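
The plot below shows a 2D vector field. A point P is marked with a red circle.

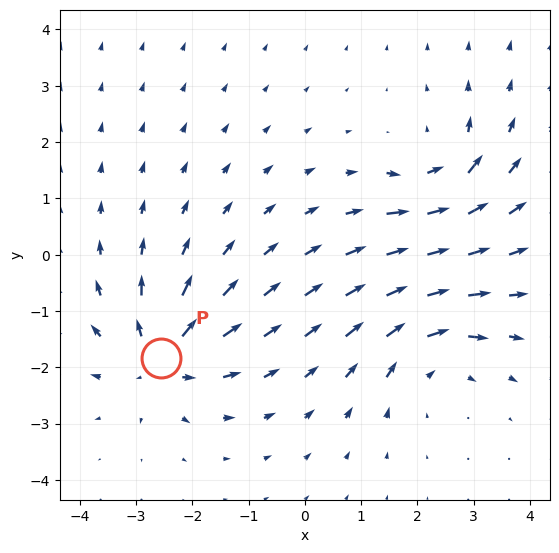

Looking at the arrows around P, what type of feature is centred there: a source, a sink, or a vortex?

At P (-2.6, -1.8) the arrows spread outward. Divergence about +6, curl ≈0 — positive divergence with near-zero curl is a source.

source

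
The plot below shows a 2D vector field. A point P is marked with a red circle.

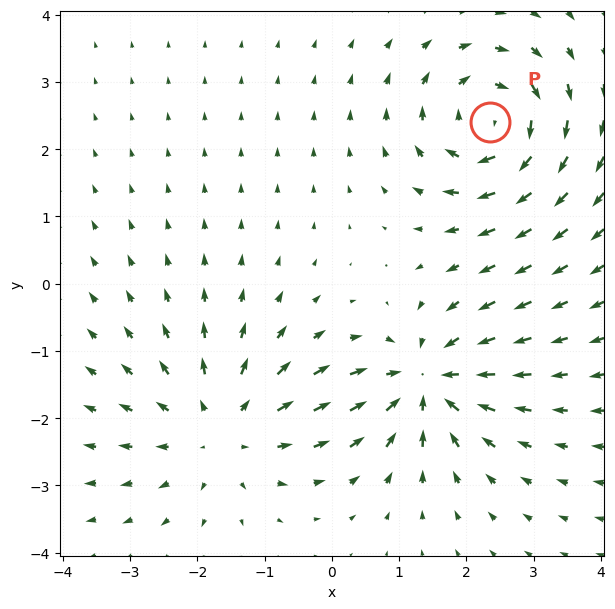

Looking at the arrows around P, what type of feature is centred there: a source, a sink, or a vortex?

vortex

At P (2.3, 2.4) the arrows circulate clockwise. Divergence ≈0, curl about -5 — near-zero divergence with nonzero curl is a vortex.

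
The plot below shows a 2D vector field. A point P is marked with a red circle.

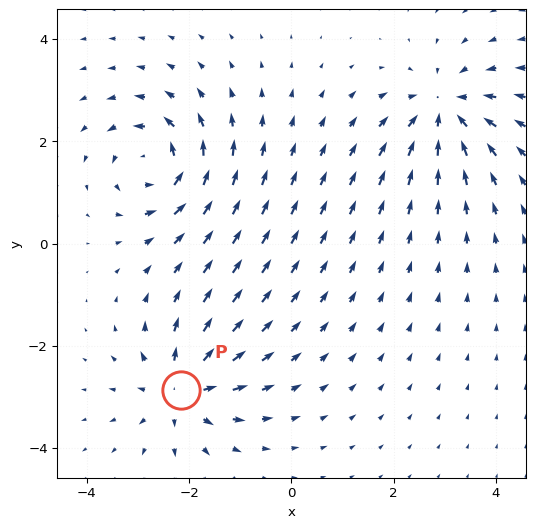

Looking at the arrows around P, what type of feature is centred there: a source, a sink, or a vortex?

source

At P (-2.2, -2.9) the arrows spread outward. Divergence about +5, curl ≈0 — positive divergence with near-zero curl is a source.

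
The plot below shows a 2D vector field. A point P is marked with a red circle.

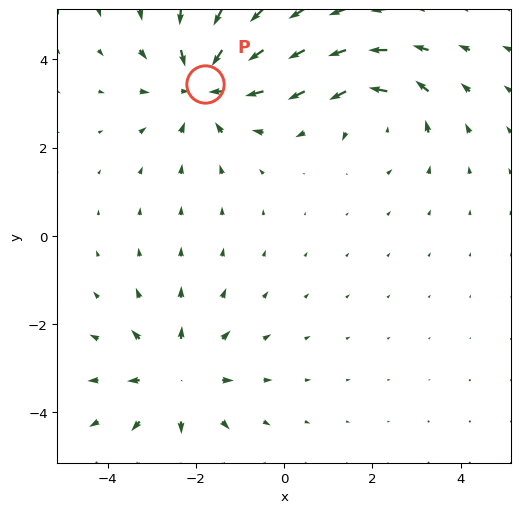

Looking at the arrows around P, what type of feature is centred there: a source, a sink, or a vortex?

sink

At P (-1.8, 3.4) the arrows converge inward. Divergence about -4, curl ≈0 — negative divergence with near-zero curl is a sink.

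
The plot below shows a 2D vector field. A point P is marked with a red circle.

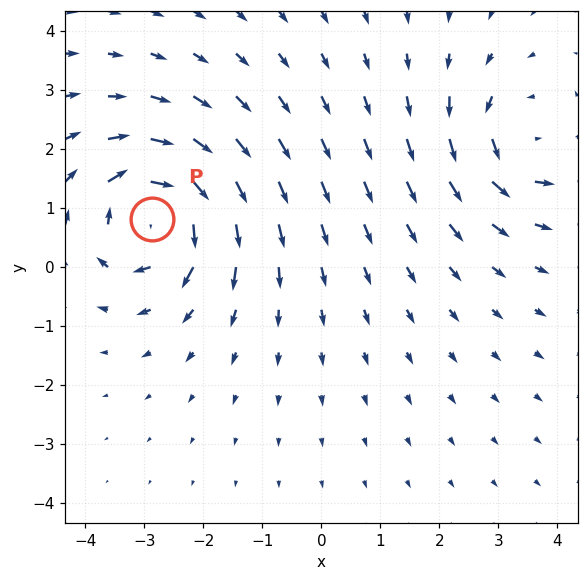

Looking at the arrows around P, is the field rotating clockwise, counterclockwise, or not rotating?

clockwise

Near P at (-2.9, 0.8) the arrows circulate clockwise. The curl (z-component) there is about -5; negative curl means clockwise rotation.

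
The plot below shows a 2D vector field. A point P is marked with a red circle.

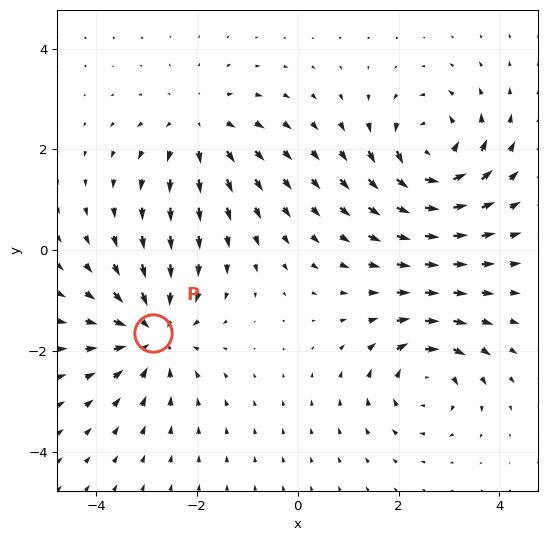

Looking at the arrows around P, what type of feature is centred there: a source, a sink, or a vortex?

sink

At P (-2.9, -1.7) the arrows converge inward. Divergence about -5, curl ≈0 — negative divergence with near-zero curl is a sink.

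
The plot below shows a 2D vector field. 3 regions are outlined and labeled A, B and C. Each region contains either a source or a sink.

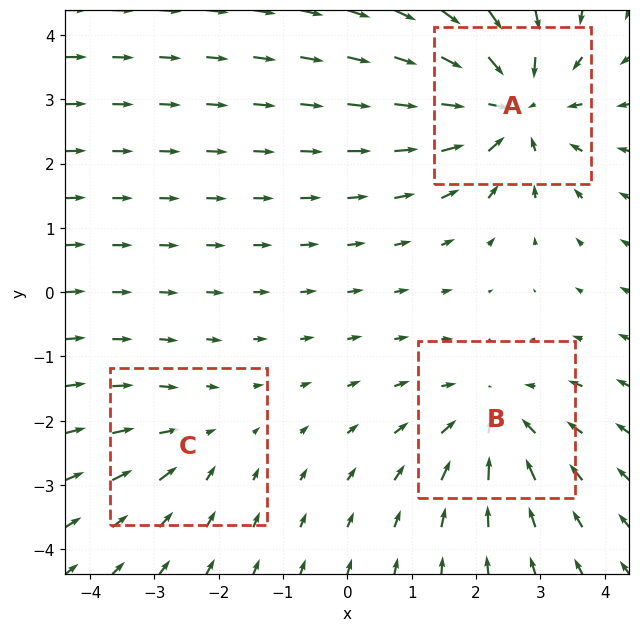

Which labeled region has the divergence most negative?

A

Divergence at each region's feature centre — A: about -5, B: about -3, C: about -2. Region A is most negative.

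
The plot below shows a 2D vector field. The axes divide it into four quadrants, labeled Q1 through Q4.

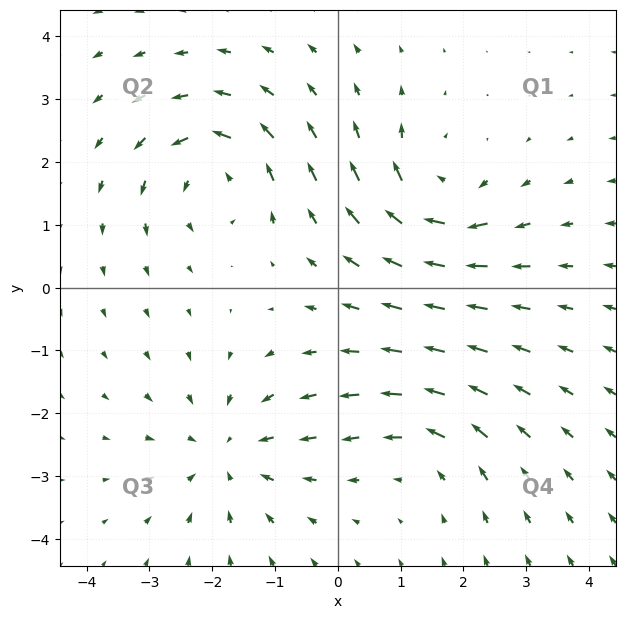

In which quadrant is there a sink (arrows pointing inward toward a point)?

Q3

The sink sits at approximately (-1.8, -2.6), which lies in quadrant Q3. The divergence there is about -4, negative as expected for a sink.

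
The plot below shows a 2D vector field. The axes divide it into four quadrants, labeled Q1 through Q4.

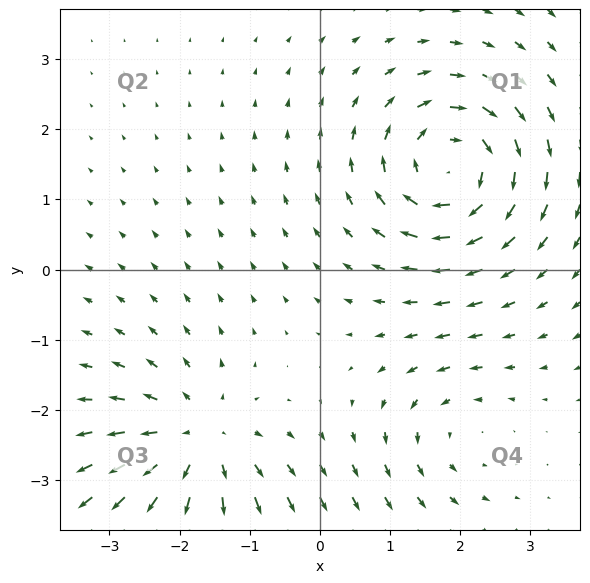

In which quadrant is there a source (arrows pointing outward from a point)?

The source sits at approximately (-1.7, -2.5), which lies in quadrant Q3. The divergence there is about +4, positive as expected for a source.

Q3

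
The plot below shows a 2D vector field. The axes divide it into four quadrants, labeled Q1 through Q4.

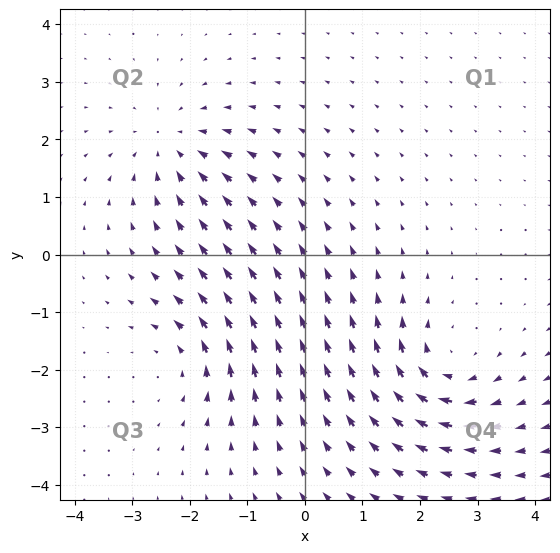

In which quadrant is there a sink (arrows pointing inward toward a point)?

Q2

The sink sits at approximately (-2.3, 1.9), which lies in quadrant Q2. The divergence there is about -3, negative as expected for a sink.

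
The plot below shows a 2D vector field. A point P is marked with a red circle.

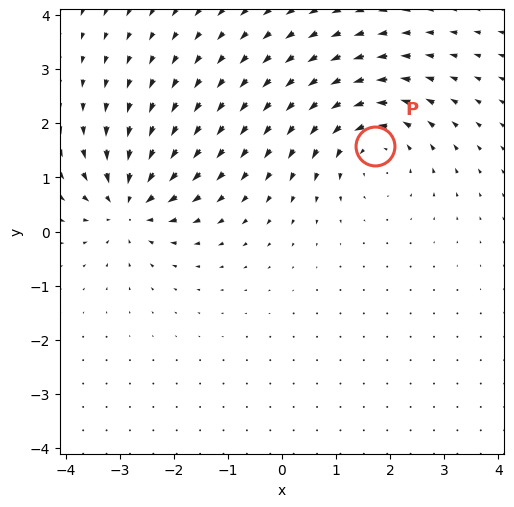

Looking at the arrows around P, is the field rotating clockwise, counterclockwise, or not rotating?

Near P at (1.7, 1.6) the arrows circulate counterclockwise. The curl (z-component) there is about +5; positive curl means counterclockwise rotation.

counterclockwise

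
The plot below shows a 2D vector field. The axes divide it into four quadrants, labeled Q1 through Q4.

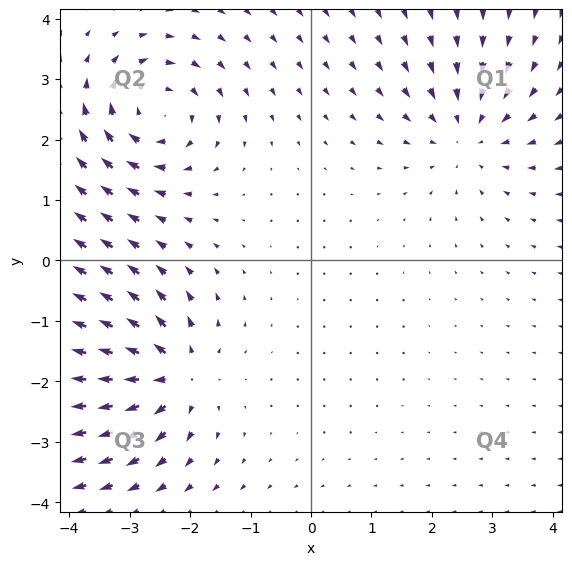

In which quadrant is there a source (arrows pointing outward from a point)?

Q3

The source sits at approximately (-2.3, -1.9), which lies in quadrant Q3. The divergence there is about +6, positive as expected for a source.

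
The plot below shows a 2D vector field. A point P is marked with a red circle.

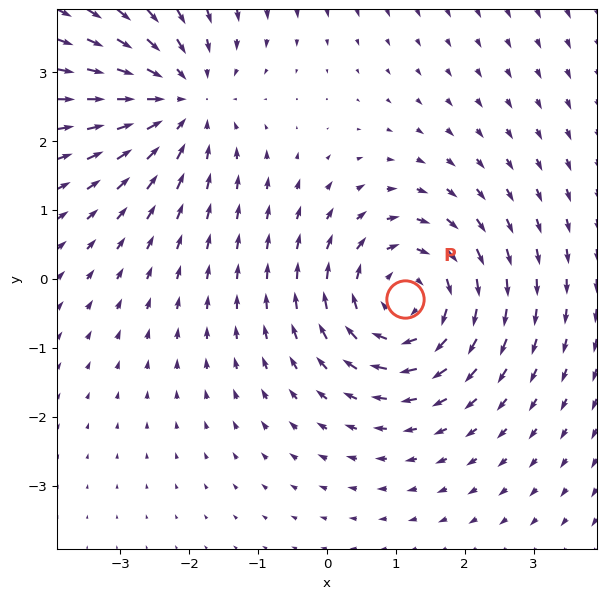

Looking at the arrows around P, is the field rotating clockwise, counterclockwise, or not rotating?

clockwise

Near P at (1.1, -0.3) the arrows circulate clockwise. The curl (z-component) there is about -3; negative curl means clockwise rotation.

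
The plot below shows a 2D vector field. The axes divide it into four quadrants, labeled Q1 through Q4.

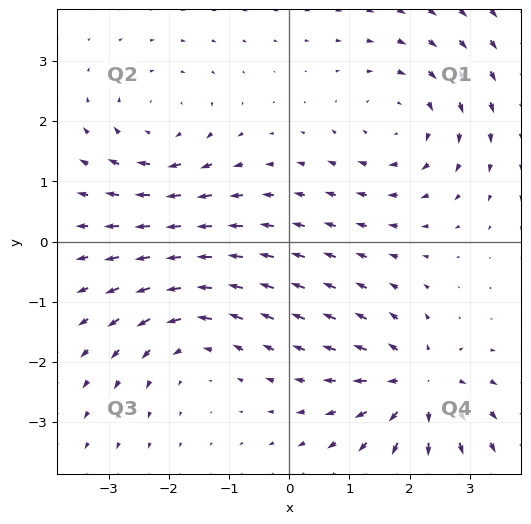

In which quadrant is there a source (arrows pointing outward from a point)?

Q4

The source sits at approximately (2.1, -2.4), which lies in quadrant Q4. The divergence there is about +6, positive as expected for a source.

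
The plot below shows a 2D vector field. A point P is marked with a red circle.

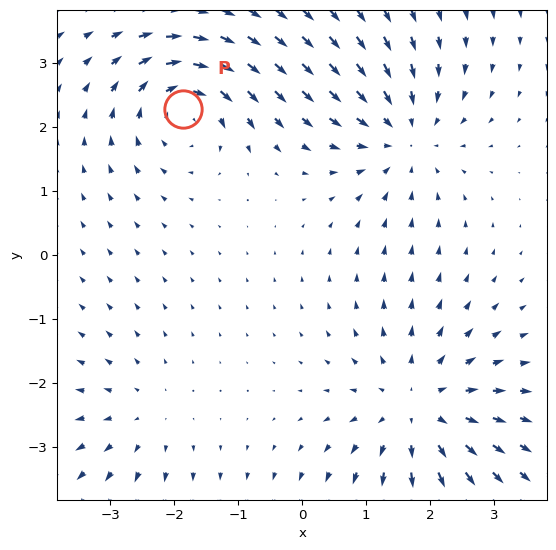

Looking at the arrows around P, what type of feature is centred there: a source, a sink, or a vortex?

At P (-1.9, 2.3) the arrows circulate clockwise. Divergence ≈0, curl about -5 — near-zero divergence with nonzero curl is a vortex.

vortex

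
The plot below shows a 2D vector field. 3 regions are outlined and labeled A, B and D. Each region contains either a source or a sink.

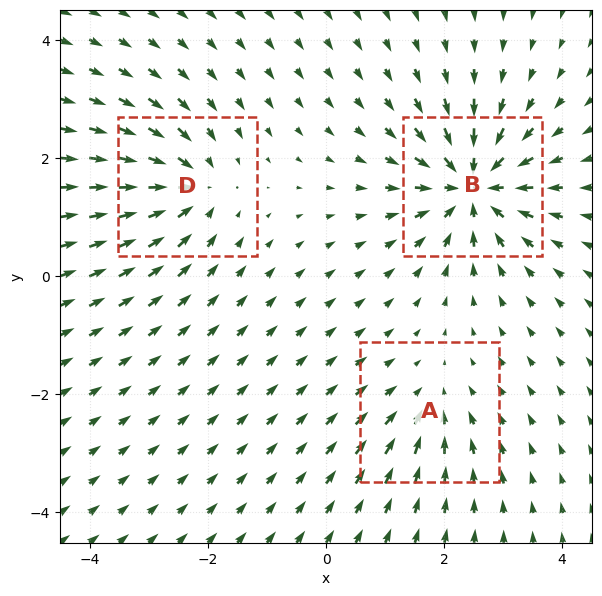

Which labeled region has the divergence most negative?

Divergence at each region's feature centre — A: about -3, B: about -6, D: about -4. Region B is most negative.

B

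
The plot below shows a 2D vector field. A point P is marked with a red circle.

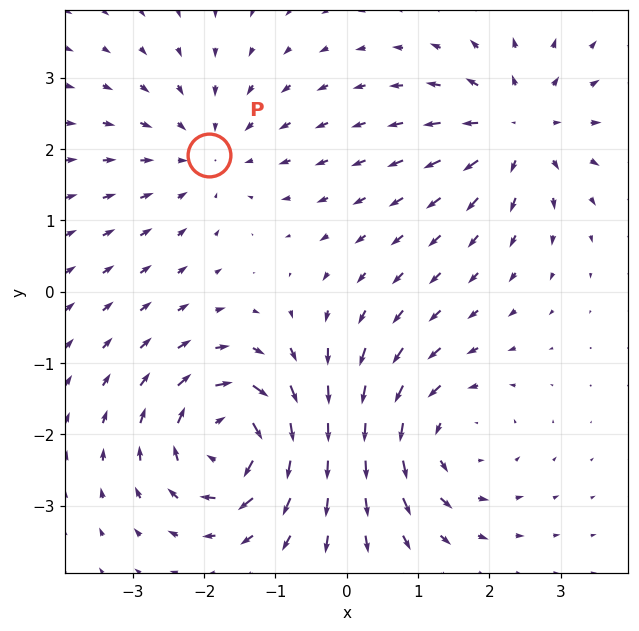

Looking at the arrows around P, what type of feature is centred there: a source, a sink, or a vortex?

sink

At P (-1.9, 1.9) the arrows converge inward. Divergence about -3, curl ≈0 — negative divergence with near-zero curl is a sink.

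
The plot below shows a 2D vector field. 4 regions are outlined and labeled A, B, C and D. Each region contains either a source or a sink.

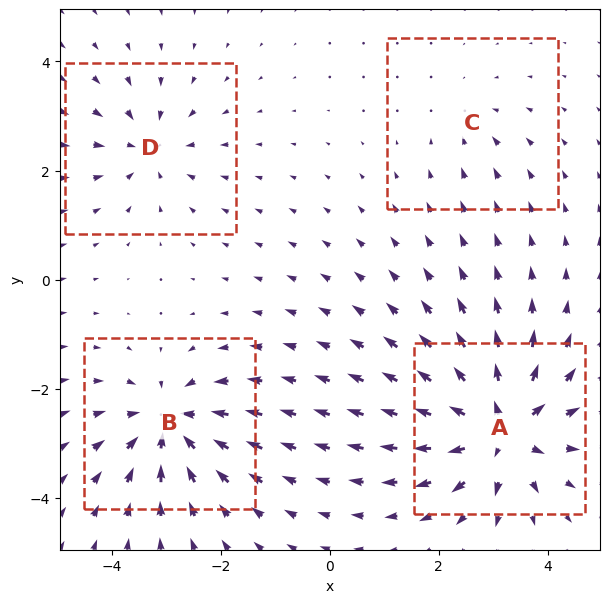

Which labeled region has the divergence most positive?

Divergence at each region's feature centre — A: about +8, B: about -6, C: about -2, D: about -4. Region A is most positive.

A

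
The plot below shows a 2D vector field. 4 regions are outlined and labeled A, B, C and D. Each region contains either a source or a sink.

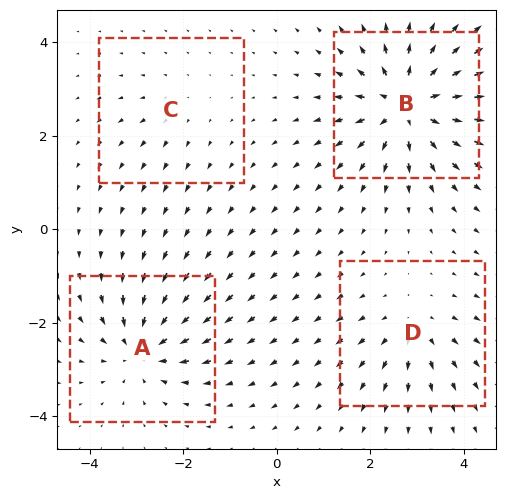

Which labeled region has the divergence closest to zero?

Divergence at each region's feature centre — A: about -6, B: about +8, C: about +2, D: about +4. Region C is closest to zero.

C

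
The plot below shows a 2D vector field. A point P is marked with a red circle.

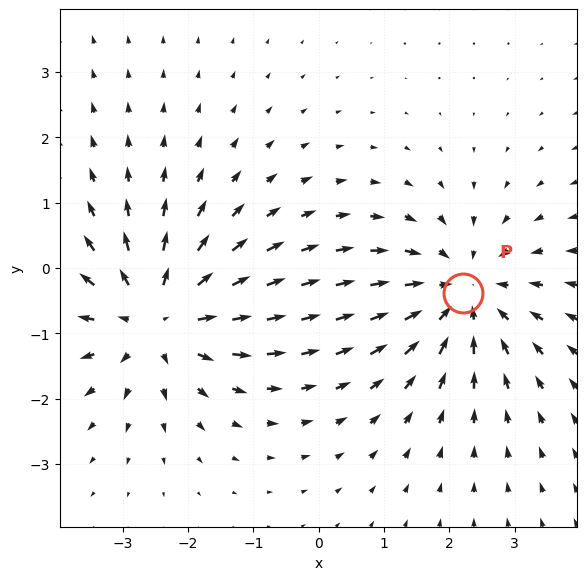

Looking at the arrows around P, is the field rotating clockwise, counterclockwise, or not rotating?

not rotating

Near P at (2.2, -0.4) the arrows show no circulation. The curl there is ≈0.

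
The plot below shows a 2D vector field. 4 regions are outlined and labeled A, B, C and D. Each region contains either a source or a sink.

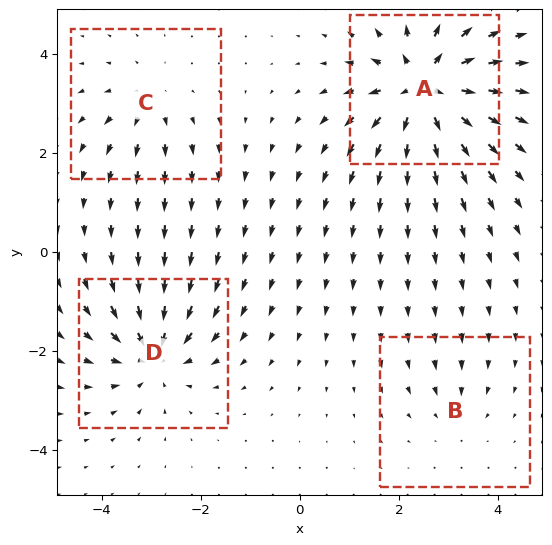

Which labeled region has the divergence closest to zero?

Divergence at each region's feature centre — A: about +8, B: about -2, C: about +4, D: about -6. Region B is closest to zero.

B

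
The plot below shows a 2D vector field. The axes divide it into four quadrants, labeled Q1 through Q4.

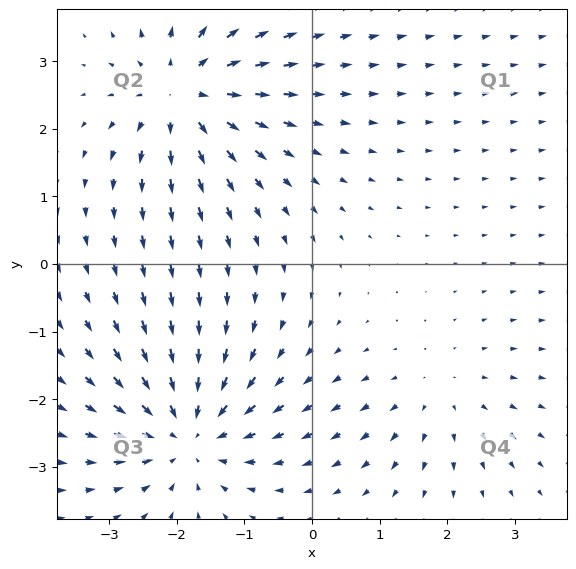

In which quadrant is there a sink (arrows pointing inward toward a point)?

The sink sits at approximately (-1.8, -2.5), which lies in quadrant Q3. The divergence there is about -5, negative as expected for a sink.

Q3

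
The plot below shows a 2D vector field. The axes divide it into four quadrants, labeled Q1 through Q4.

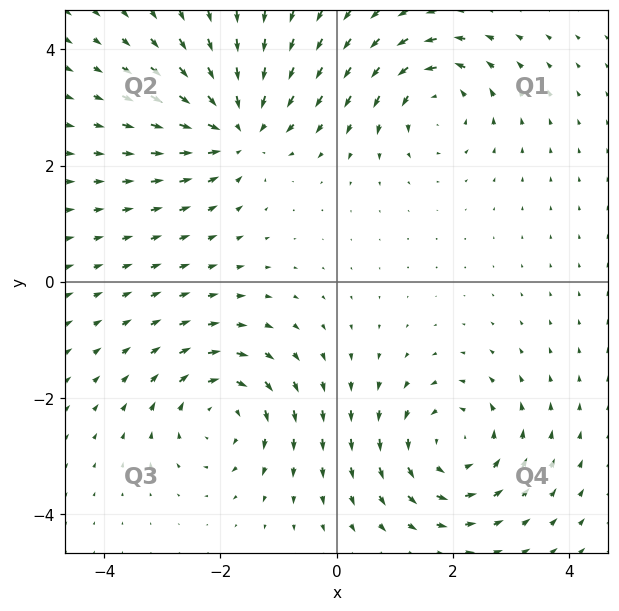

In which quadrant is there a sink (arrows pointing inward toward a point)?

The sink sits at approximately (-1.7, 2.6), which lies in quadrant Q2. The divergence there is about -6, negative as expected for a sink.

Q2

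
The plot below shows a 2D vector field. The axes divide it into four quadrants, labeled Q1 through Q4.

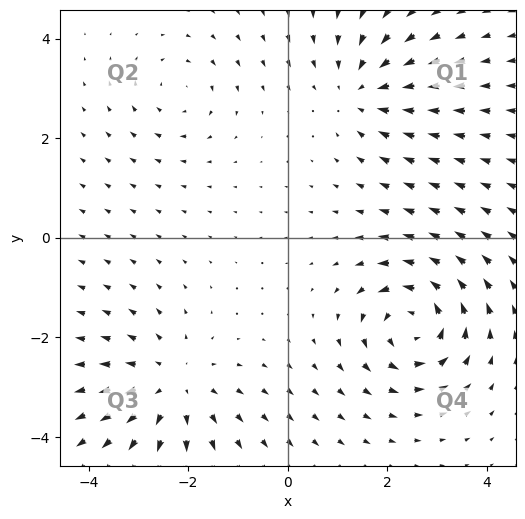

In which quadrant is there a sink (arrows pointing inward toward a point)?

Q1

The sink sits at approximately (1.5, 3.0), which lies in quadrant Q1. The divergence there is about -4, negative as expected for a sink.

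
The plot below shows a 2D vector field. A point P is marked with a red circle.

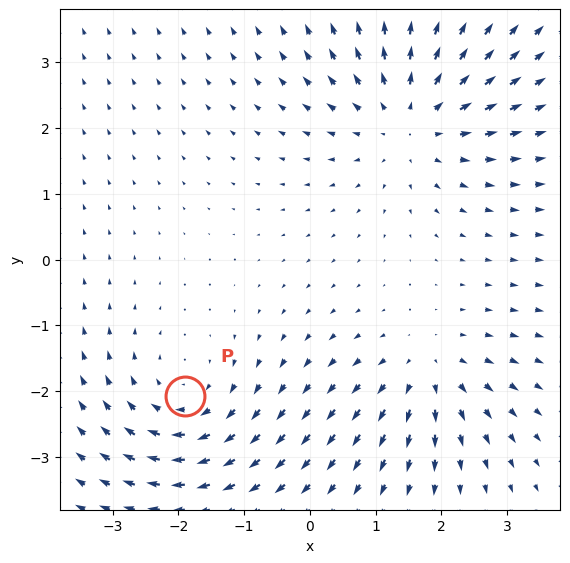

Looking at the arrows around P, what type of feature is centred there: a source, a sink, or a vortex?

vortex

At P (-1.9, -2.1) the arrows circulate clockwise. Divergence ≈0, curl about -4 — near-zero divergence with nonzero curl is a vortex.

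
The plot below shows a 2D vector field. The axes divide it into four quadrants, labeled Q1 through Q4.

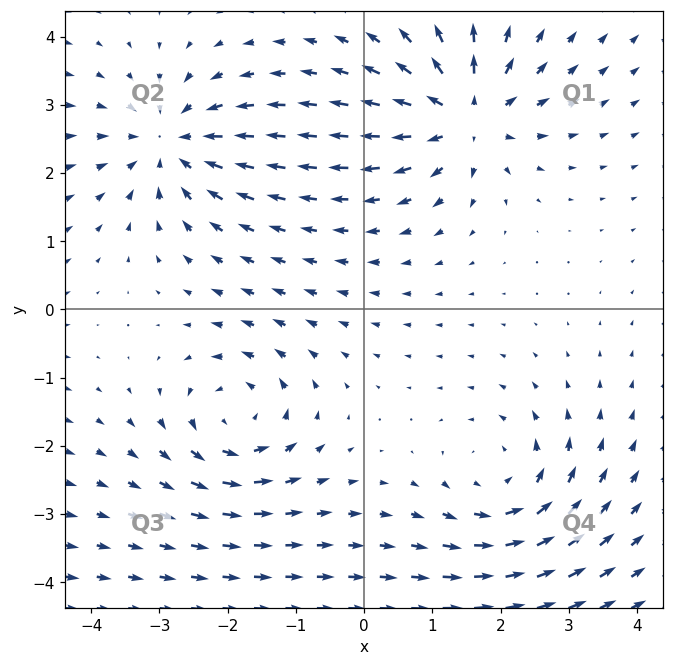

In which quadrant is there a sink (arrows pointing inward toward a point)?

The sink sits at approximately (-2.8, 2.4), which lies in quadrant Q2. The divergence there is about -4, negative as expected for a sink.

Q2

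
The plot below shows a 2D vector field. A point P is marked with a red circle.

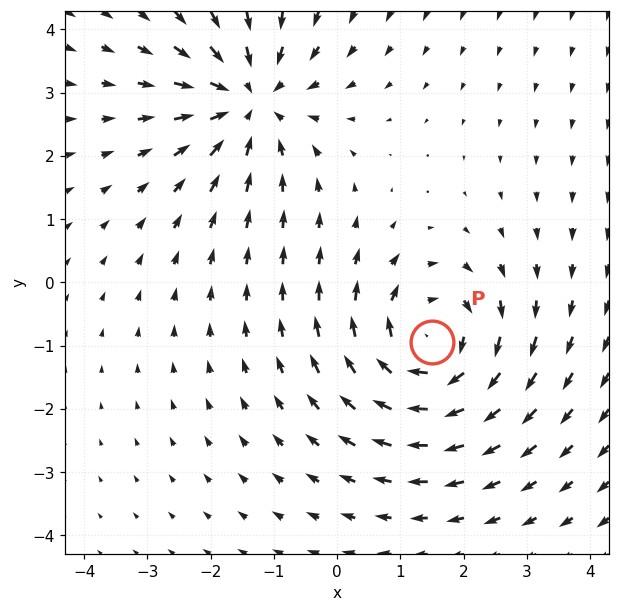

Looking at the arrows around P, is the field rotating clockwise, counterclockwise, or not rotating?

clockwise

Near P at (1.5, -0.9) the arrows circulate clockwise. The curl (z-component) there is about -5; negative curl means clockwise rotation.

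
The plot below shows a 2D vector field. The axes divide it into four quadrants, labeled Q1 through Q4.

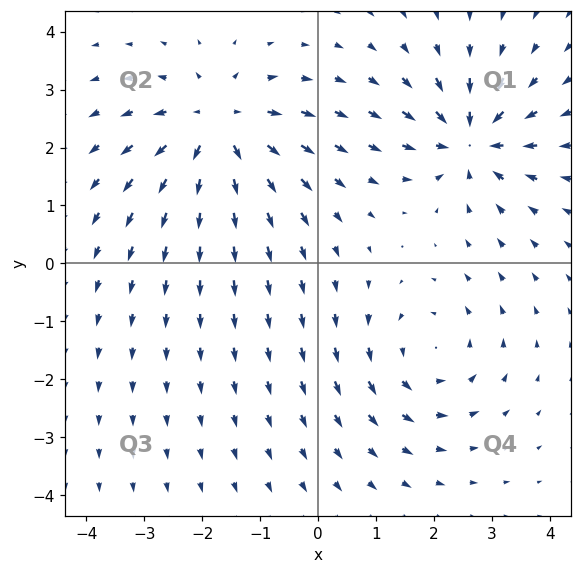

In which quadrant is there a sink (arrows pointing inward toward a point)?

Q1

The sink sits at approximately (2.6, 2.1), which lies in quadrant Q1. The divergence there is about -5, negative as expected for a sink.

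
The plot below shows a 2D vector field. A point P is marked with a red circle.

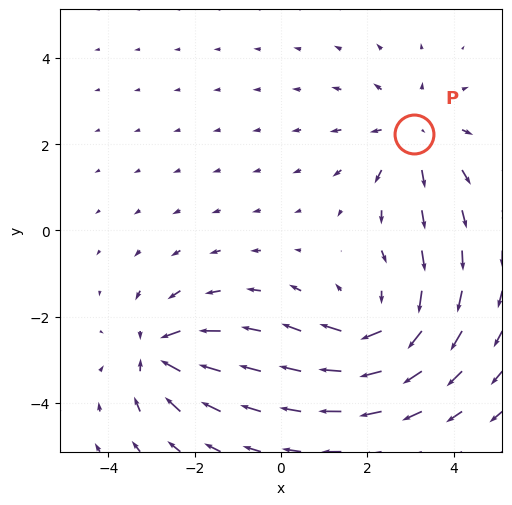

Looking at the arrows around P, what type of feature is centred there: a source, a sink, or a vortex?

source

At P (3.1, 2.2) the arrows spread outward. Divergence about +3, curl ≈0 — positive divergence with near-zero curl is a source.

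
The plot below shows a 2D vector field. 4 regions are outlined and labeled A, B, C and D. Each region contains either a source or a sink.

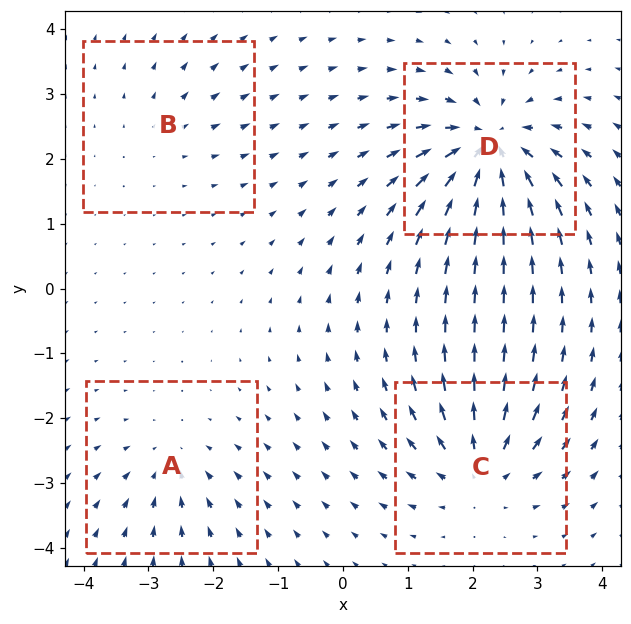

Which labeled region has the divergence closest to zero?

Divergence at each region's feature centre — A: about -4, B: about +2, C: about +6, D: about -9. Region B is closest to zero.

B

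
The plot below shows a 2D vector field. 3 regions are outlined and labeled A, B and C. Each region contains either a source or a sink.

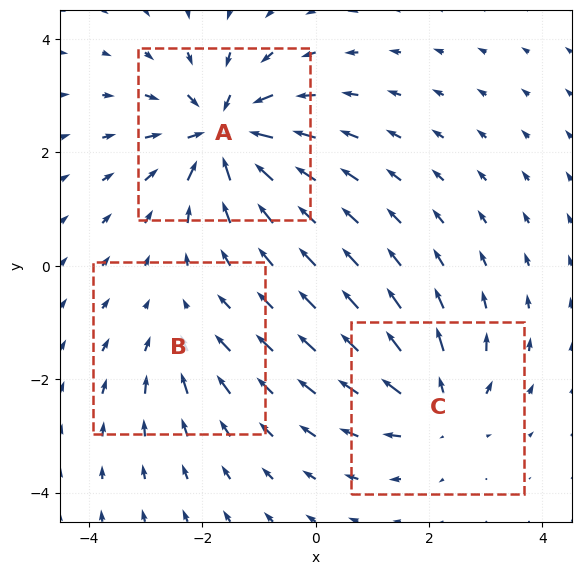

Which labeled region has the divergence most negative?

A

Divergence at each region's feature centre — A: about -6, B: about -2, C: about +4. Region A is most negative.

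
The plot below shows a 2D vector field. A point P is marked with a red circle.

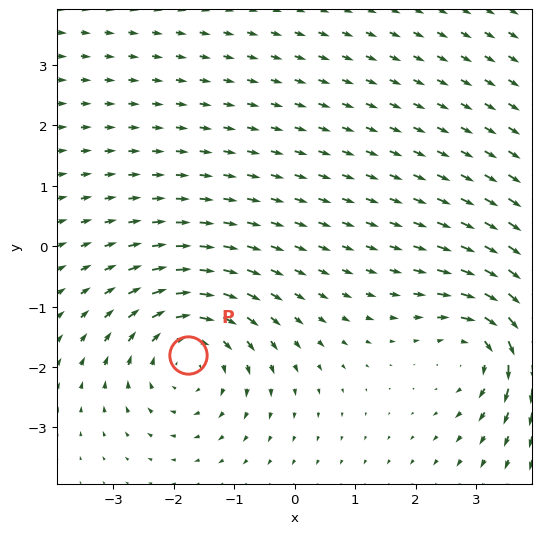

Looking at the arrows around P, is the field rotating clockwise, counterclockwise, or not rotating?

clockwise

Near P at (-1.8, -1.8) the arrows circulate clockwise. The curl (z-component) there is about -4; negative curl means clockwise rotation.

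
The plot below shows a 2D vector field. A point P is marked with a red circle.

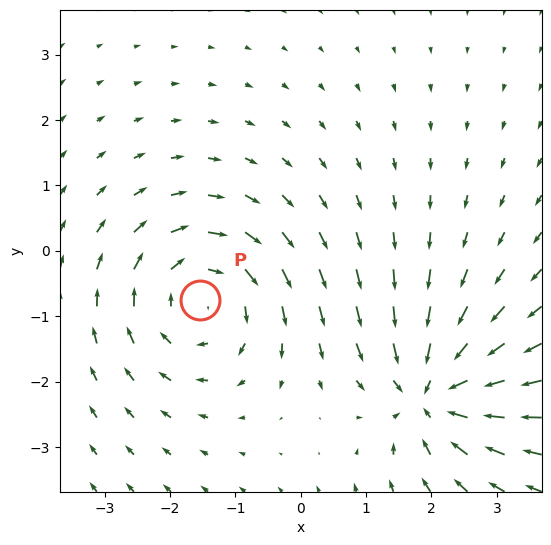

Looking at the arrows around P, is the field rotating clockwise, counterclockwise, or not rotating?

clockwise

Near P at (-1.5, -0.7) the arrows circulate clockwise. The curl (z-component) there is about -3; negative curl means clockwise rotation.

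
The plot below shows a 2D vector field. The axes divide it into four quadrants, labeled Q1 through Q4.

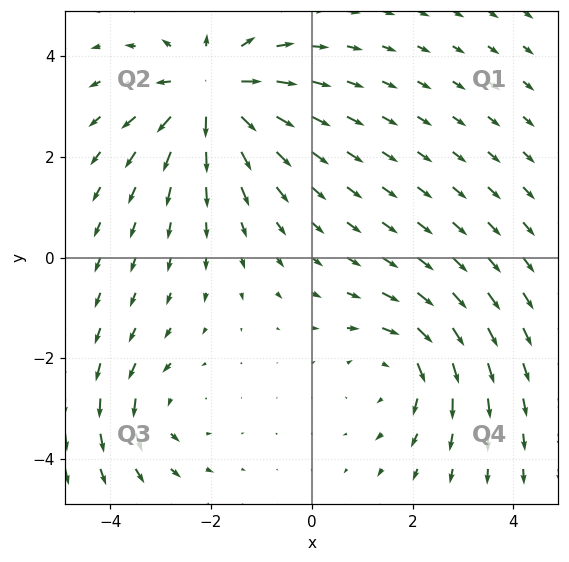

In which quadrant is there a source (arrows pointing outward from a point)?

The source sits at approximately (-2.0, 3.3), which lies in quadrant Q2. The divergence there is about +5, positive as expected for a source.

Q2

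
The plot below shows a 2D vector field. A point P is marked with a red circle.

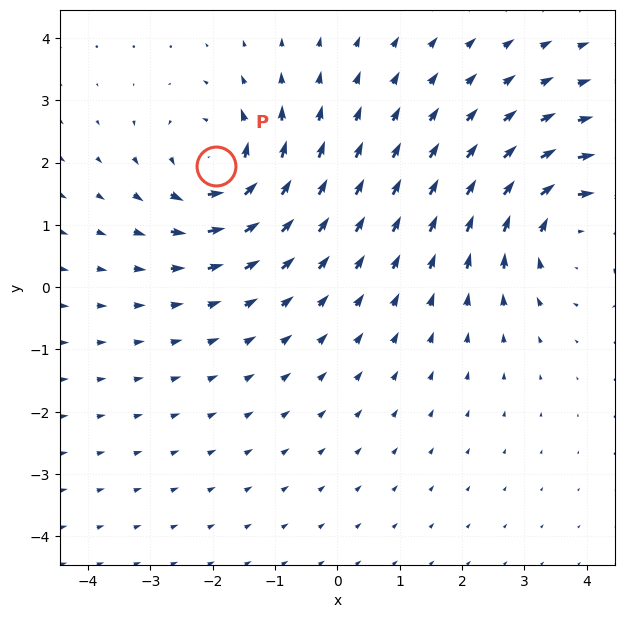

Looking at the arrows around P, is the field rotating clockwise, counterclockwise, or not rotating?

Near P at (-1.9, 1.9) the arrows circulate counterclockwise. The curl (z-component) there is about +6; positive curl means counterclockwise rotation.

counterclockwise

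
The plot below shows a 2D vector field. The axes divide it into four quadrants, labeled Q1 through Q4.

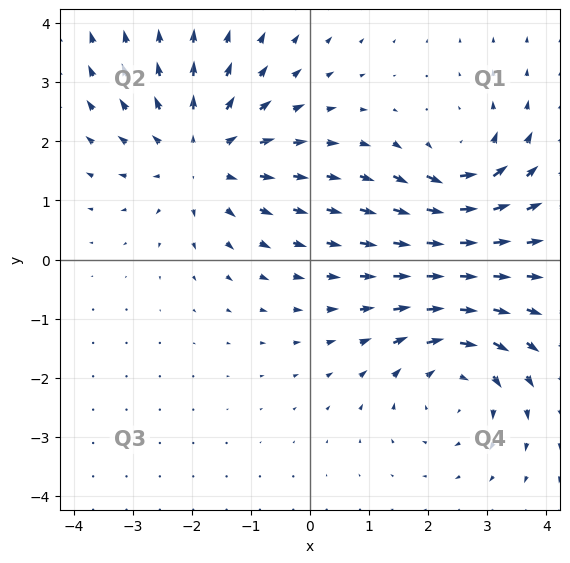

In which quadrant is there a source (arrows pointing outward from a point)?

Q2

The source sits at approximately (-1.8, 1.8), which lies in quadrant Q2. The divergence there is about +4, positive as expected for a source.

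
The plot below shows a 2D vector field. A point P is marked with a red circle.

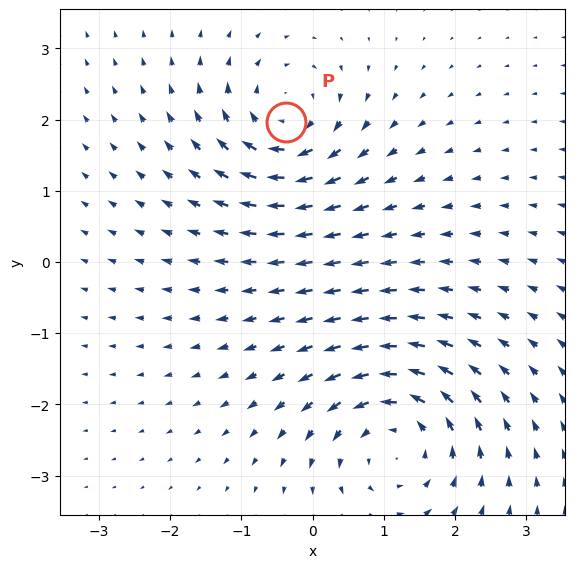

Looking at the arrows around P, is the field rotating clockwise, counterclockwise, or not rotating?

clockwise

Near P at (-0.4, 2.0) the arrows circulate clockwise. The curl (z-component) there is about -5; negative curl means clockwise rotation.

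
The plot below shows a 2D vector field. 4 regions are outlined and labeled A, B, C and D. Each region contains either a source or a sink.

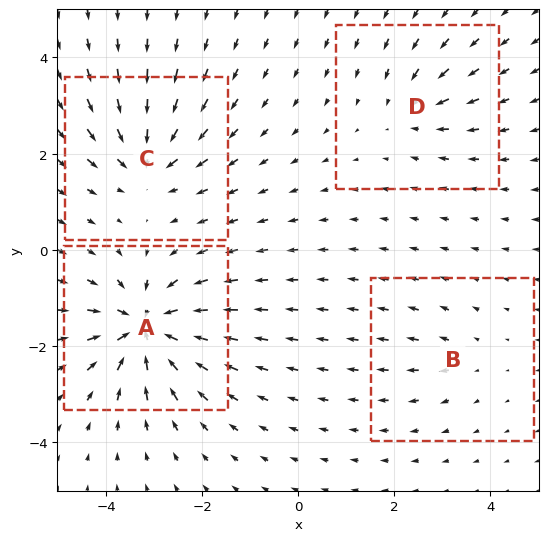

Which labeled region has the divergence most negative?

Divergence at each region's feature centre — A: about -9, B: about +2, C: about -6, D: about -4. Region A is most negative.

A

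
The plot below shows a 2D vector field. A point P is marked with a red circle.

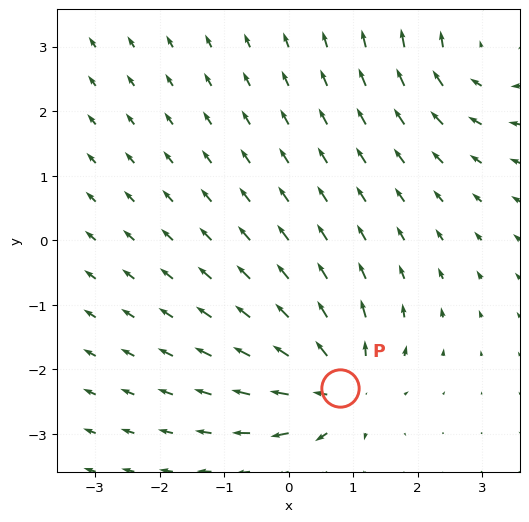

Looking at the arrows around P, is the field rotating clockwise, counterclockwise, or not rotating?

Near P at (0.8, -2.3) the arrows show no circulation. The curl there is ≈0.

not rotating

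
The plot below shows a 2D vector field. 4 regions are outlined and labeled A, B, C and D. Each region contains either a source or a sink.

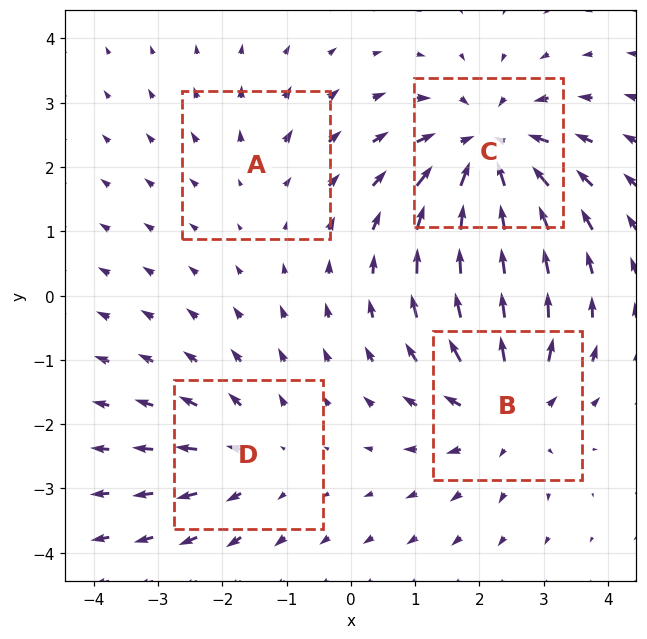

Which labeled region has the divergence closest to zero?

A

Divergence at each region's feature centre — A: about +2, B: about +5, C: about -6, D: about +3. Region A is closest to zero.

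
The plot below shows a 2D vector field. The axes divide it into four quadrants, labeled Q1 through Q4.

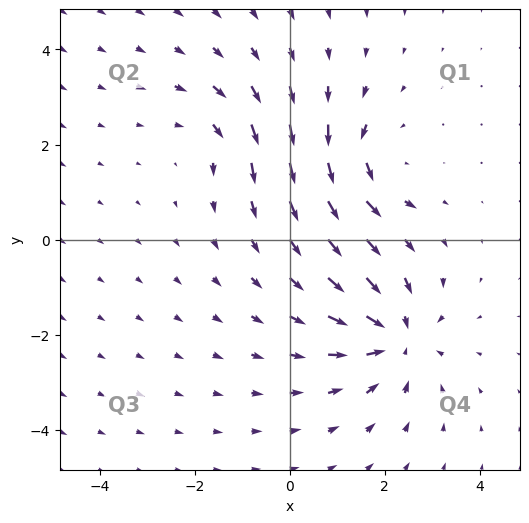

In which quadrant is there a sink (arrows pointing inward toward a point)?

Q4

The sink sits at approximately (2.2, -2.1), which lies in quadrant Q4. The divergence there is about -5, negative as expected for a sink.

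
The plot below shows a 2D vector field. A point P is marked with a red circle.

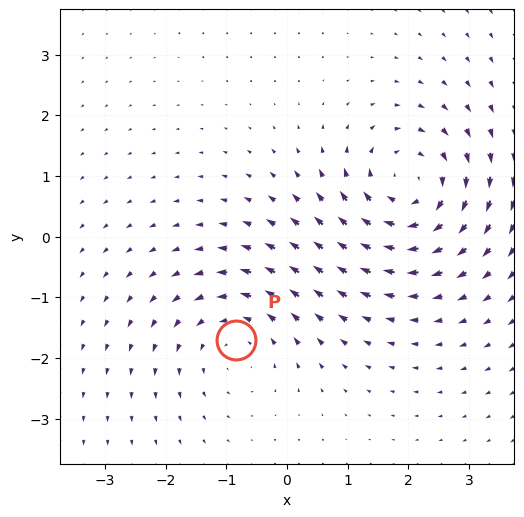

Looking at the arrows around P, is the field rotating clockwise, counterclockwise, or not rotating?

counterclockwise

Near P at (-0.8, -1.7) the arrows circulate counterclockwise. The curl (z-component) there is about +3; positive curl means counterclockwise rotation.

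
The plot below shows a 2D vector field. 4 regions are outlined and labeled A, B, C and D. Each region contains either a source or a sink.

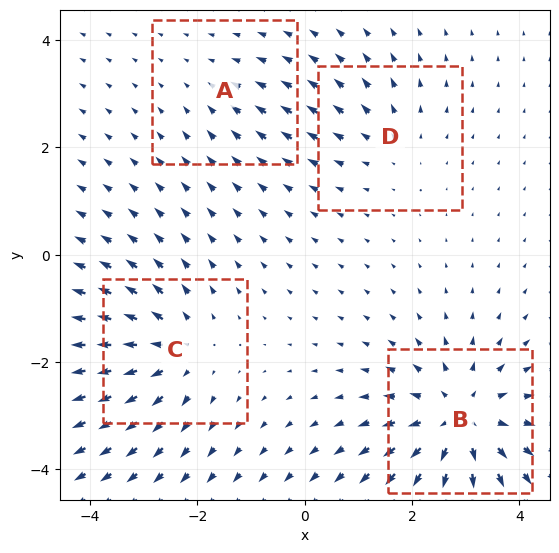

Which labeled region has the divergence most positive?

B

Divergence at each region's feature centre — A: about -2, B: about +7, C: about +5, D: about +3. Region B is most positive.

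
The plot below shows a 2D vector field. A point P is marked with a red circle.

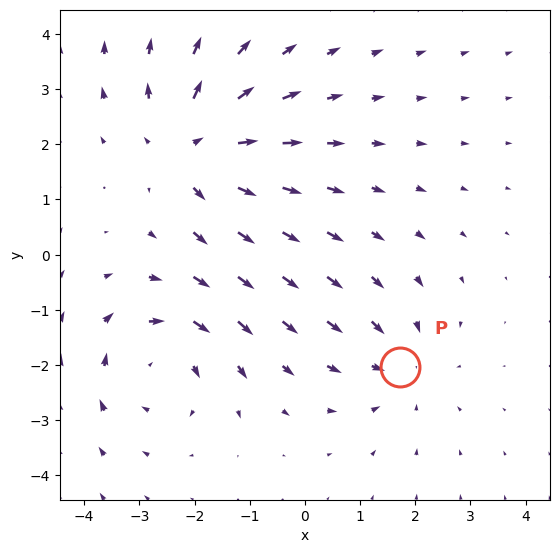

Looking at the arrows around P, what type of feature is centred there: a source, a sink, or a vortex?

sink

At P (1.7, -2.0) the arrows converge inward. Divergence about -3, curl ≈0 — negative divergence with near-zero curl is a sink.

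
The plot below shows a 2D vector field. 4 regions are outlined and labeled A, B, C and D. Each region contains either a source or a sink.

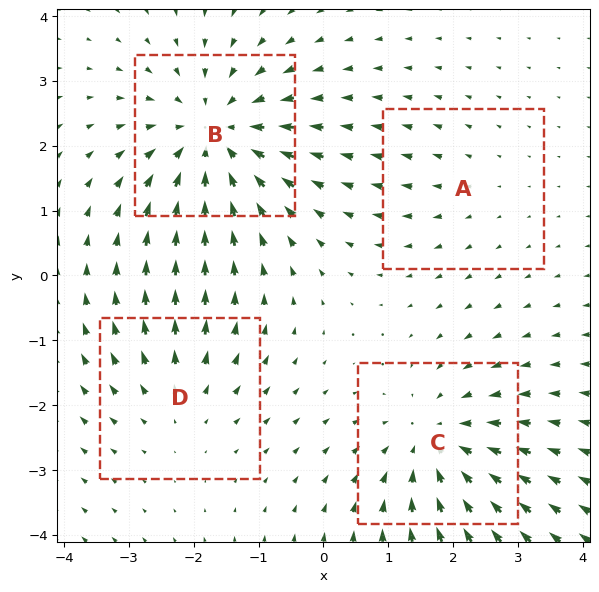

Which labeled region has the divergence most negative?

B

Divergence at each region's feature centre — A: about +2, B: about -6, C: about -4, D: about +3. Region B is most negative.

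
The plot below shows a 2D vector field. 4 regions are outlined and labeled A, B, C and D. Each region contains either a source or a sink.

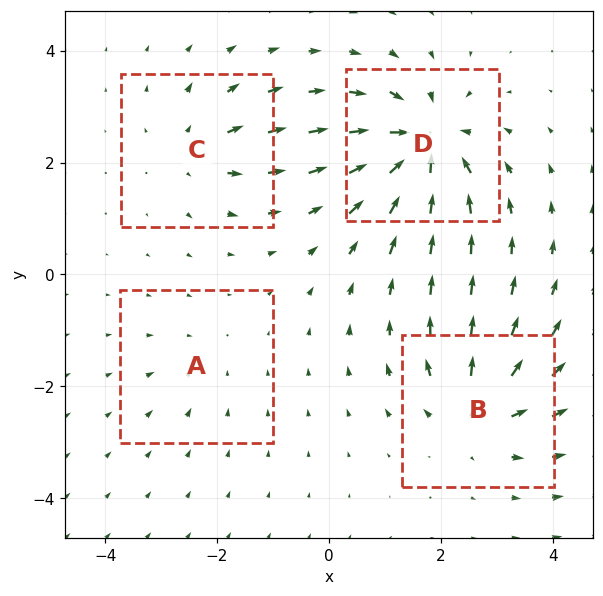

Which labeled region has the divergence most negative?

Divergence at each region's feature centre — A: about -2, B: about +6, C: about +4, D: about -8. Region D is most negative.

D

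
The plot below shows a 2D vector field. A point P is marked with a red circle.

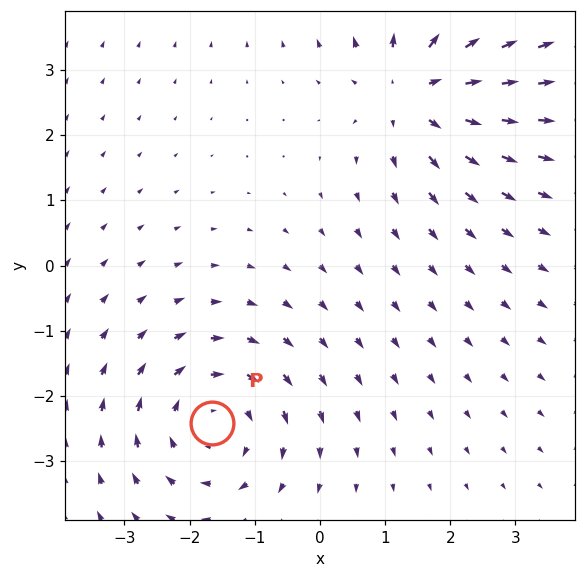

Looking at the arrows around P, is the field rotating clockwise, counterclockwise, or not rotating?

Near P at (-1.7, -2.4) the arrows circulate clockwise. The curl (z-component) there is about -4; negative curl means clockwise rotation.

clockwise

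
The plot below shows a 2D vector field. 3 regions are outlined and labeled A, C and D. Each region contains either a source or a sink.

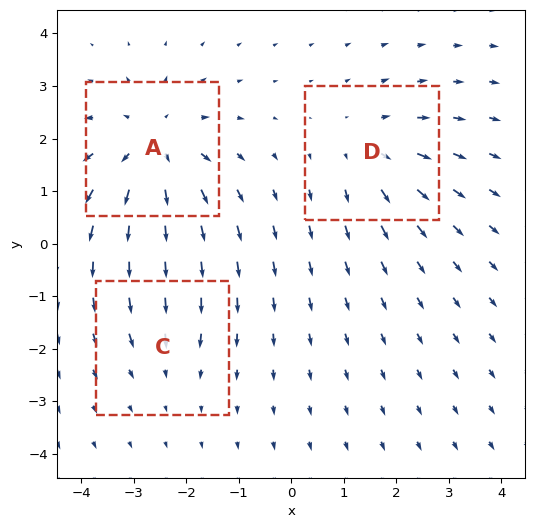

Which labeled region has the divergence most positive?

Divergence at each region's feature centre — A: about +4, C: about -2, D: about +3. Region A is most positive.

A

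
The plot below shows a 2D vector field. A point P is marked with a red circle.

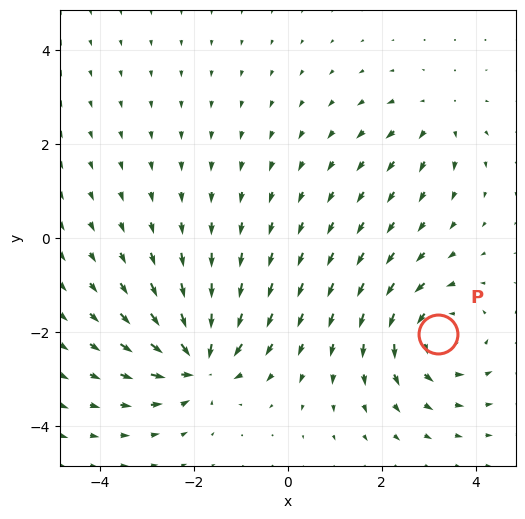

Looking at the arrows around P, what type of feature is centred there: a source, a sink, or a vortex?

vortex

At P (3.2, -2.1) the arrows circulate counterclockwise. Divergence ≈0, curl about +5 — near-zero divergence with nonzero curl is a vortex.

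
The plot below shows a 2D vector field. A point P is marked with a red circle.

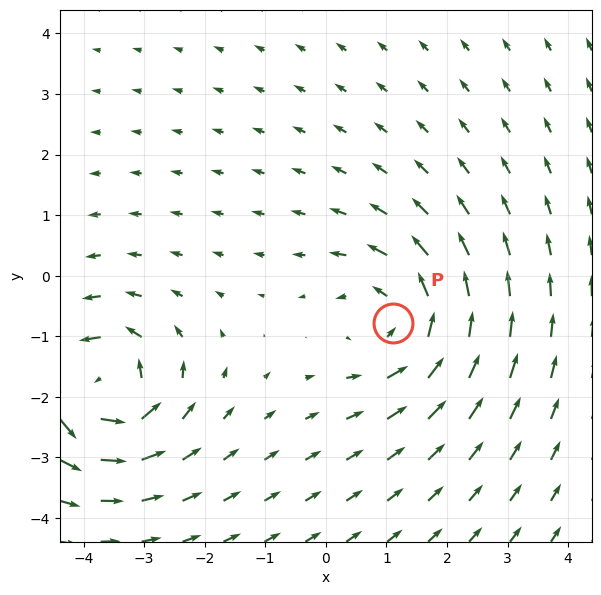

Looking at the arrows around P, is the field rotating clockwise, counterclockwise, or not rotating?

Near P at (1.1, -0.8) the arrows circulate counterclockwise. The curl (z-component) there is about +5; positive curl means counterclockwise rotation.

counterclockwise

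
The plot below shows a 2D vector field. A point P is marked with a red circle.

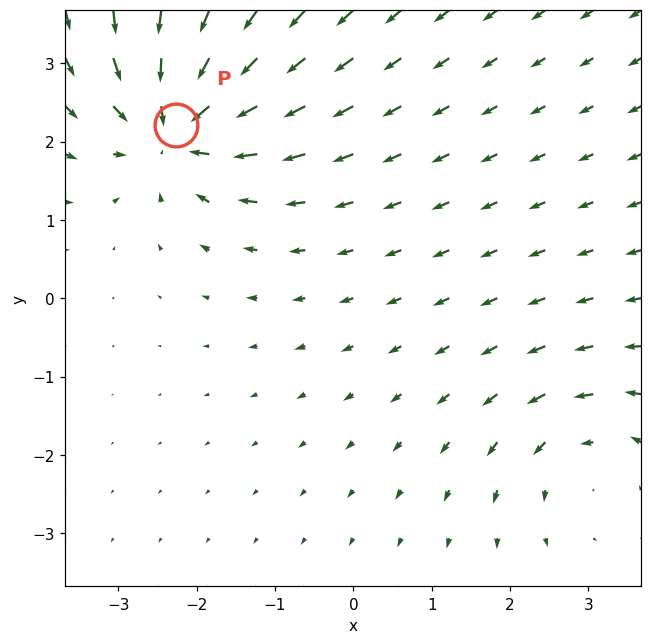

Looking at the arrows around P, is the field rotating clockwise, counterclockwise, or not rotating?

not rotating

Near P at (-2.3, 2.2) the arrows show no circulation. The curl there is ≈0.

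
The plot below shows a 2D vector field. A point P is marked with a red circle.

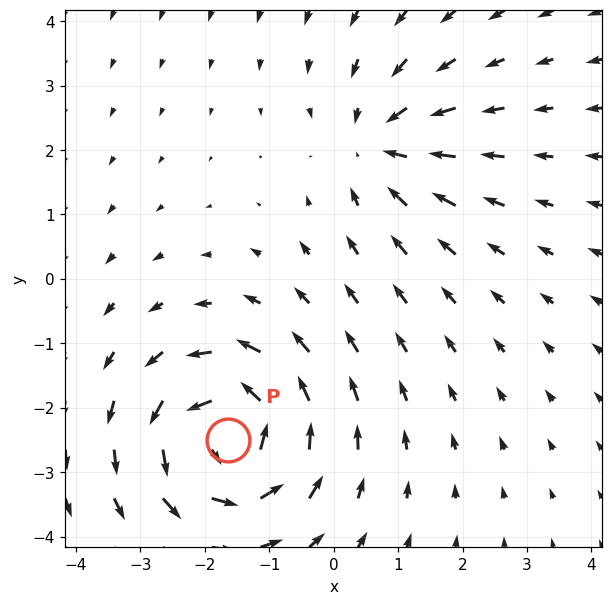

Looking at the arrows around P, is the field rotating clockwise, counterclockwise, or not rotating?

counterclockwise

Near P at (-1.6, -2.5) the arrows circulate counterclockwise. The curl (z-component) there is about +6; positive curl means counterclockwise rotation.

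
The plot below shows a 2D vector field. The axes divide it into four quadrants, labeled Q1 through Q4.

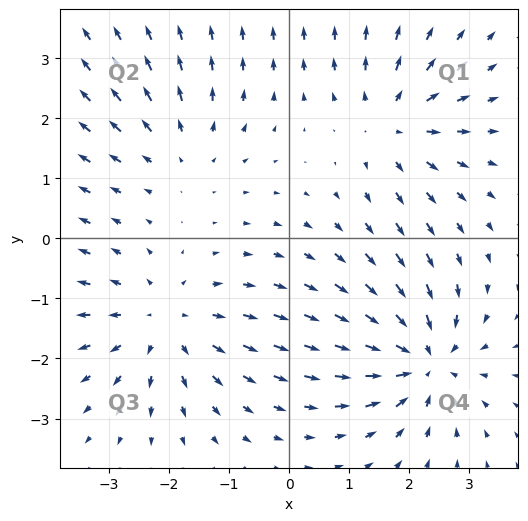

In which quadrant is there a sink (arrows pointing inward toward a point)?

The sink sits at approximately (2.3, -2.0), which lies in quadrant Q4. The divergence there is about -6, negative as expected for a sink.

Q4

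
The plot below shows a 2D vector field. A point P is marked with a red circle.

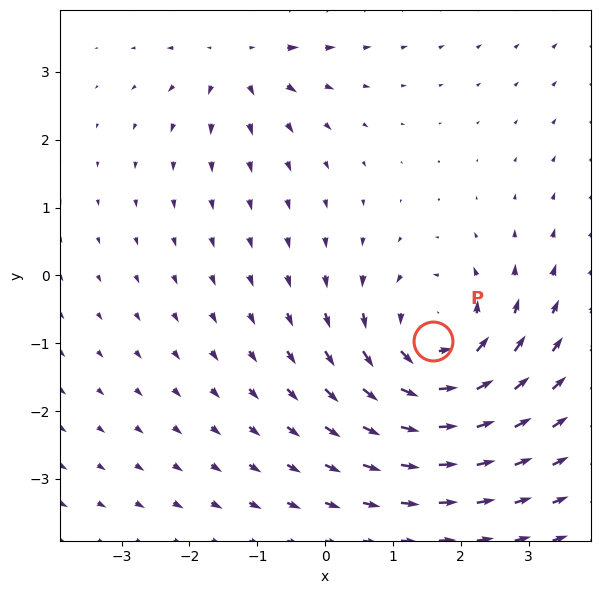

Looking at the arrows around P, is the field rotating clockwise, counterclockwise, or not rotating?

counterclockwise

Near P at (1.6, -1.0) the arrows circulate counterclockwise. The curl (z-component) there is about +4; positive curl means counterclockwise rotation.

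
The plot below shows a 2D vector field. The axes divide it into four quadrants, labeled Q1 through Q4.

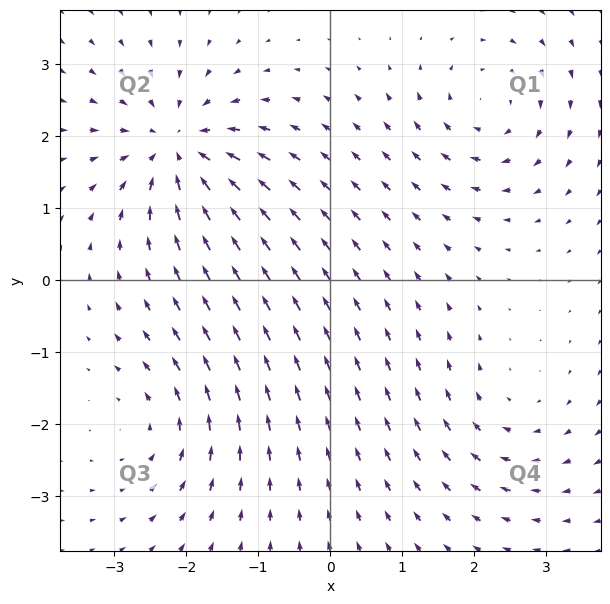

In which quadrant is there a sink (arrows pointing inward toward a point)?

Q2

The sink sits at approximately (-2.1, 1.8), which lies in quadrant Q2. The divergence there is about -6, negative as expected for a sink.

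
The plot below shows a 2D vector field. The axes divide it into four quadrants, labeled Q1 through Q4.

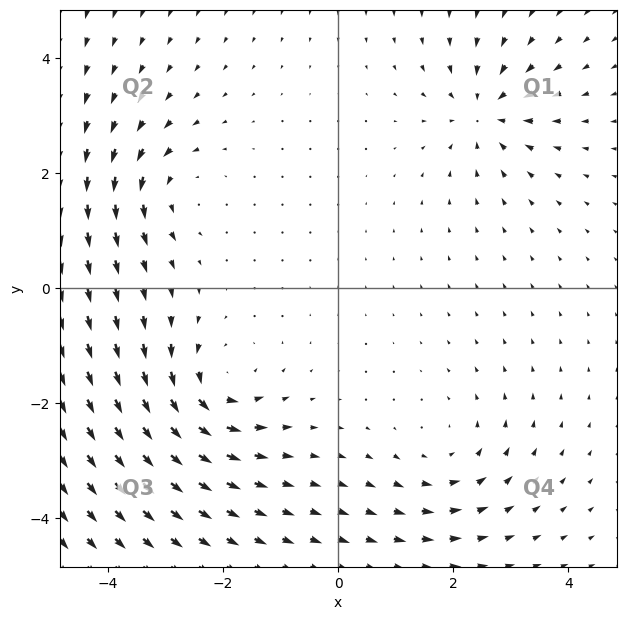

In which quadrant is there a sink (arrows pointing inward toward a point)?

The sink sits at approximately (2.5, 3.1), which lies in quadrant Q1. The divergence there is about -4, negative as expected for a sink.

Q1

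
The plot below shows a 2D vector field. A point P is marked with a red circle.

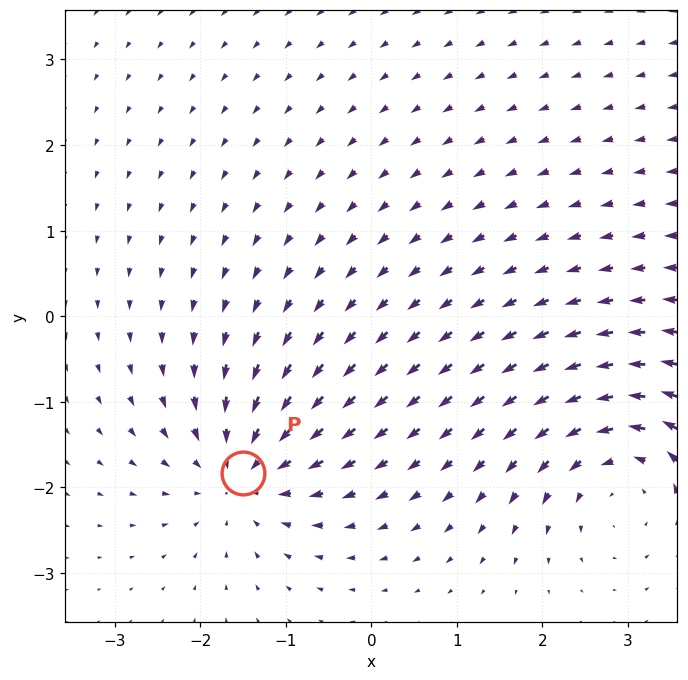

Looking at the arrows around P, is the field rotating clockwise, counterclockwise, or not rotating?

not rotating

Near P at (-1.5, -1.8) the arrows show no circulation. The curl there is ≈0.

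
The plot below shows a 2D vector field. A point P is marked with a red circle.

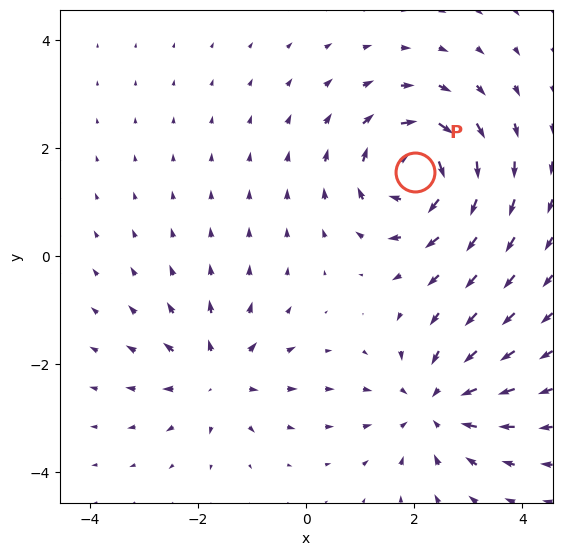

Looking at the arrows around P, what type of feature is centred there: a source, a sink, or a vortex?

At P (2.0, 1.6) the arrows circulate clockwise. Divergence ≈0, curl about -6 — near-zero divergence with nonzero curl is a vortex.

vortex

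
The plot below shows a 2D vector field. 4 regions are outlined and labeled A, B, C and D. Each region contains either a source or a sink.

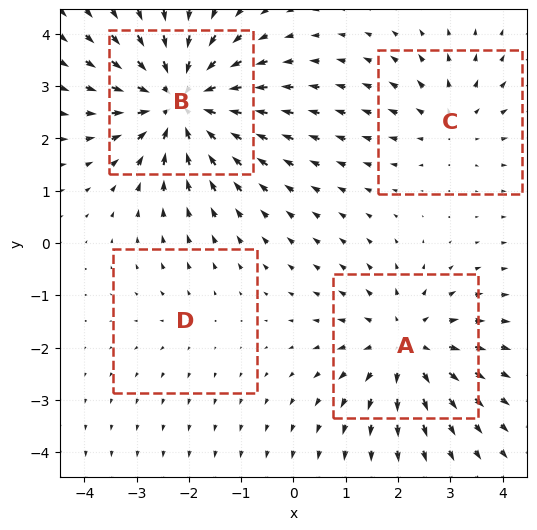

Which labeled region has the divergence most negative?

Divergence at each region's feature centre — A: about +5, B: about -6, C: about +3, D: about +2. Region B is most negative.

B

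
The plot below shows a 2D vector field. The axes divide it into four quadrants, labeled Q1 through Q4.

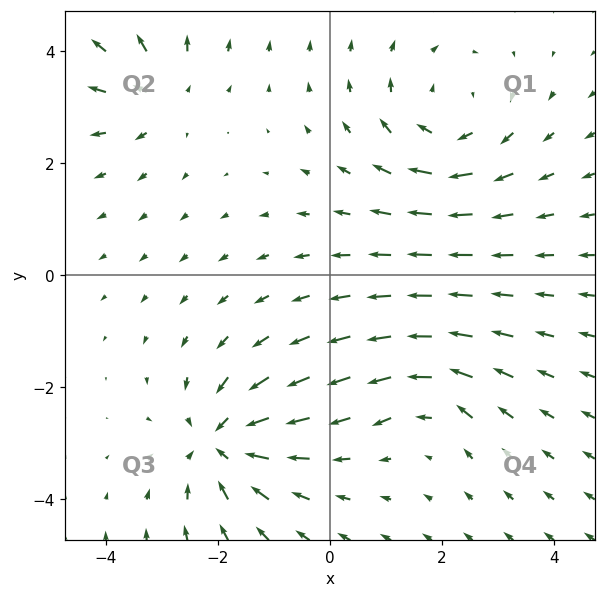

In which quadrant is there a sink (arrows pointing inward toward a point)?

Q3

The sink sits at approximately (-1.9, -3.0), which lies in quadrant Q3. The divergence there is about -6, negative as expected for a sink.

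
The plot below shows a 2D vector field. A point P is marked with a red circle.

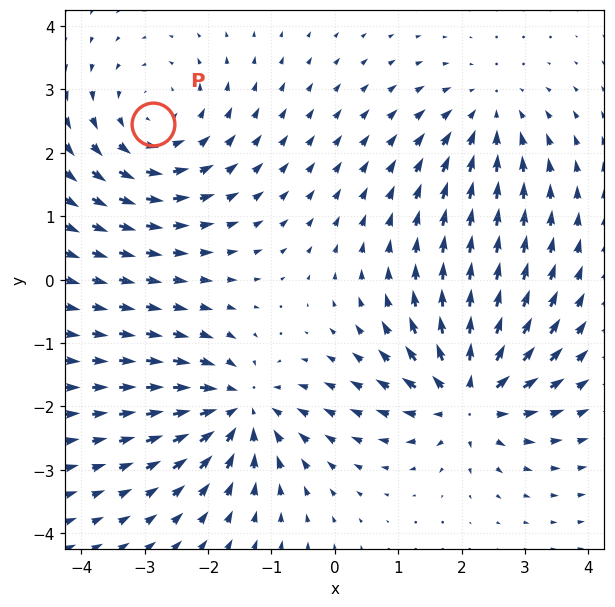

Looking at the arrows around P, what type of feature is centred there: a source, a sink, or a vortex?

At P (-2.9, 2.5) the arrows circulate counterclockwise. Divergence ≈0, curl about +3 — near-zero divergence with nonzero curl is a vortex.

vortex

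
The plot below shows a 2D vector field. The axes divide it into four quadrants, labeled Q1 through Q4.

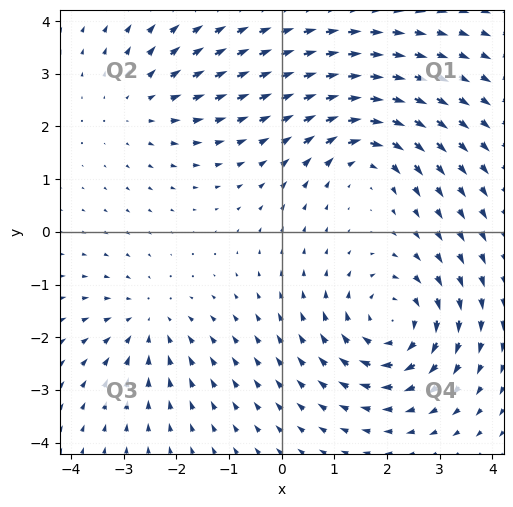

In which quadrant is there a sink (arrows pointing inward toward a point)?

Q3

The sink sits at approximately (-2.5, -1.7), which lies in quadrant Q3. The divergence there is about -3, negative as expected for a sink.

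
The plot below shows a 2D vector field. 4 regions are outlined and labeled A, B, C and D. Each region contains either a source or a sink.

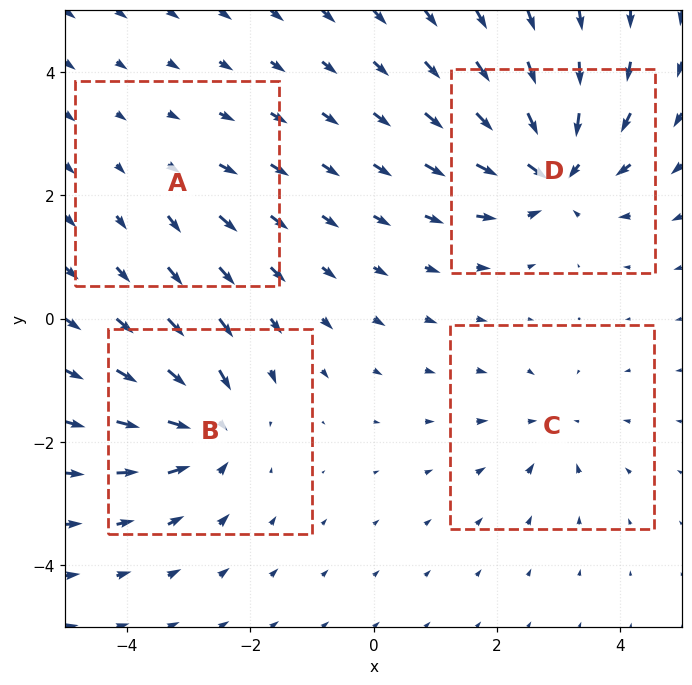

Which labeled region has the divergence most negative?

Divergence at each region's feature centre — A: about +2, B: about -6, C: about -4, D: about -8. Region D is most negative.

D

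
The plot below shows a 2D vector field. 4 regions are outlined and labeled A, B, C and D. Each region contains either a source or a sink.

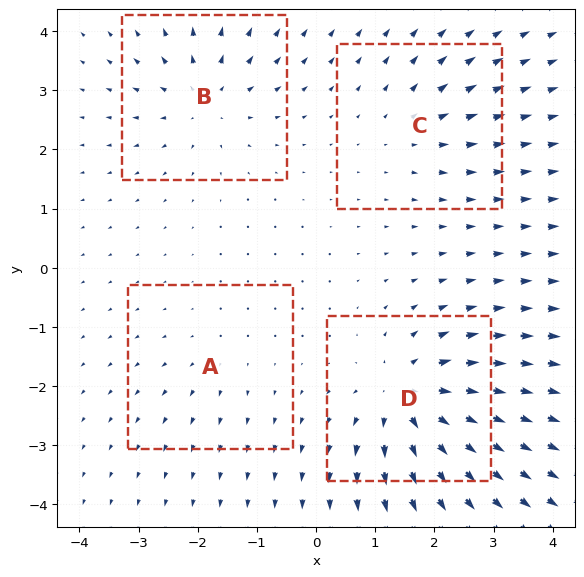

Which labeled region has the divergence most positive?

Divergence at each region's feature centre — A: about +2, B: about +5, C: about +3, D: about +8. Region D is most positive.

D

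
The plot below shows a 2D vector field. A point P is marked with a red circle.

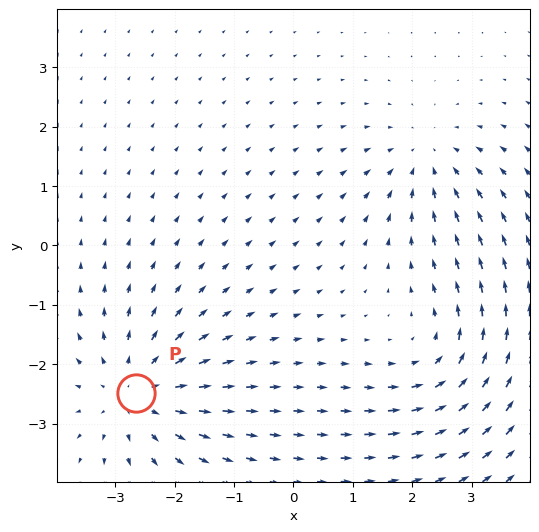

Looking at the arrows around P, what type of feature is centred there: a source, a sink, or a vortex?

source

At P (-2.7, -2.5) the arrows spread outward. Divergence about +3, curl ≈0 — positive divergence with near-zero curl is a source.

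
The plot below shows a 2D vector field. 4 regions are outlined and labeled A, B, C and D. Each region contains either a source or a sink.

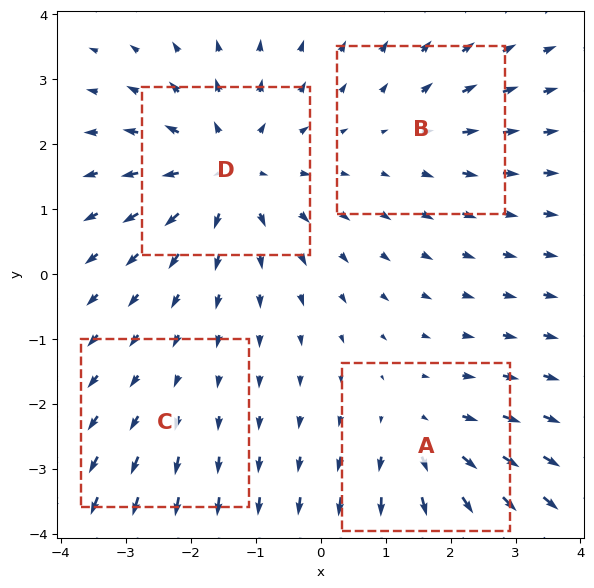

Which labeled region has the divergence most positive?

D

Divergence at each region's feature centre — A: about +4, B: about +3, C: about +2, D: about +6. Region D is most positive.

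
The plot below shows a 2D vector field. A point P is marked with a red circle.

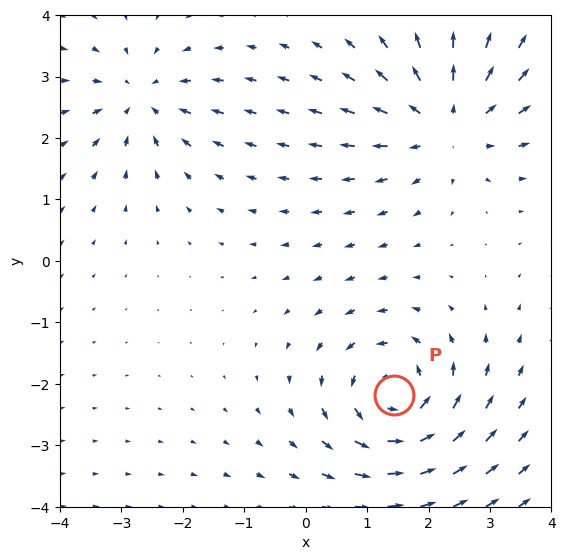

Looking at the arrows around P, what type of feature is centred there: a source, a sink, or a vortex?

vortex

At P (1.4, -2.2) the arrows circulate counterclockwise. Divergence ≈0, curl about +5 — near-zero divergence with nonzero curl is a vortex.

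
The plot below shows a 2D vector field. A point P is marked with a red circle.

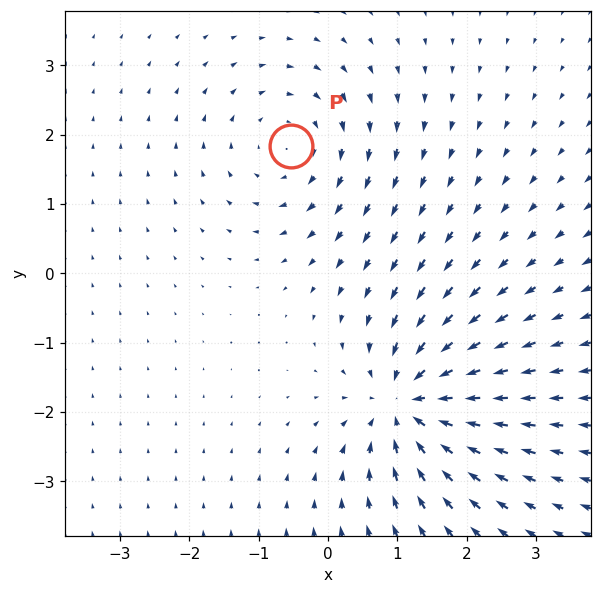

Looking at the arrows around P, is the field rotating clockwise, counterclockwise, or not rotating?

clockwise

Near P at (-0.5, 1.8) the arrows circulate clockwise. The curl (z-component) there is about -3; negative curl means clockwise rotation.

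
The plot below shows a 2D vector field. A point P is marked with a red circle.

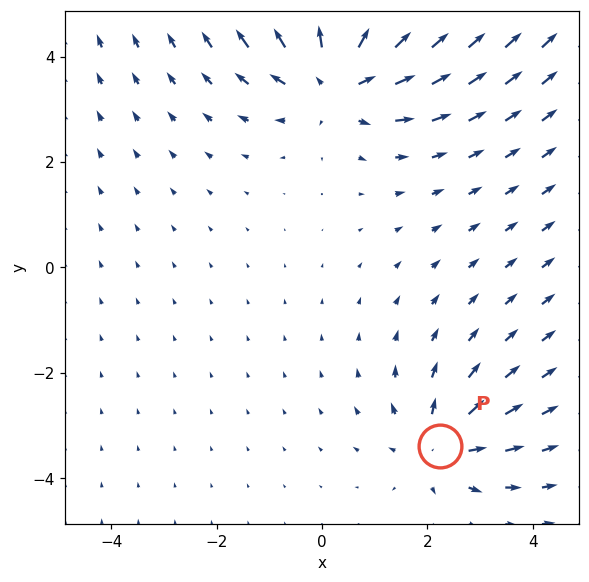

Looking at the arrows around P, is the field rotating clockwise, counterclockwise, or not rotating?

not rotating

Near P at (2.2, -3.4) the arrows show no circulation. The curl there is ≈0.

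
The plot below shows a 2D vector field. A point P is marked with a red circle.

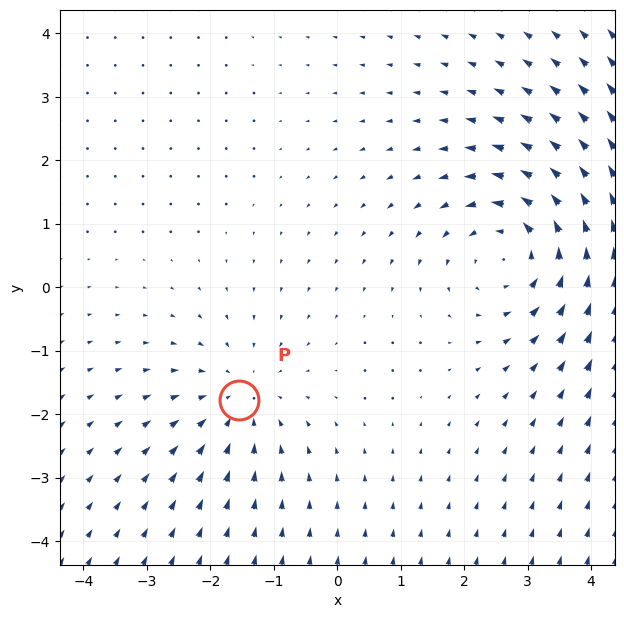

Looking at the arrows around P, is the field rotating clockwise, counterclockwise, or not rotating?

Near P at (-1.5, -1.8) the arrows show no circulation. The curl there is ≈0.

not rotating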